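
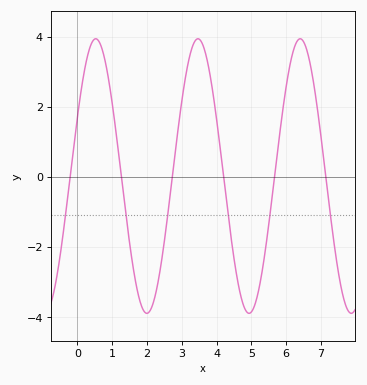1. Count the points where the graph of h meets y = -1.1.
6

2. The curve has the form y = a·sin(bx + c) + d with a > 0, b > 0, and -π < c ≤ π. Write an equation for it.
y = 3.92sin(2.1x + 0.44) + 0.02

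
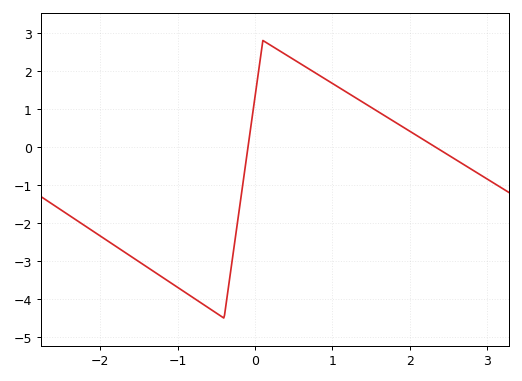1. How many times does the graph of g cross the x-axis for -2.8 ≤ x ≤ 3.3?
2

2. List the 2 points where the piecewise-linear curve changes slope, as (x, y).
(-0.4, -4.5); (0.1, 2.8)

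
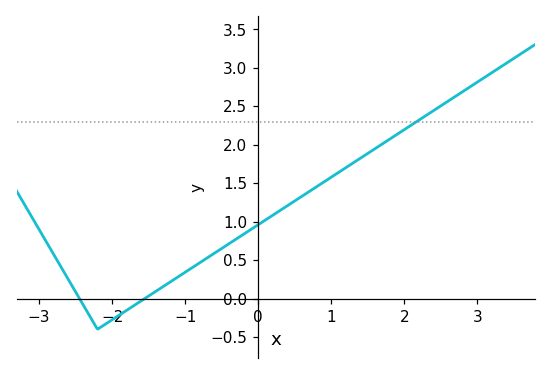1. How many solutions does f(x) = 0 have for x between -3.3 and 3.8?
2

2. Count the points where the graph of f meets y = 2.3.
1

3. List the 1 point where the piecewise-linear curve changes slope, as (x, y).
(-2.2, -0.4)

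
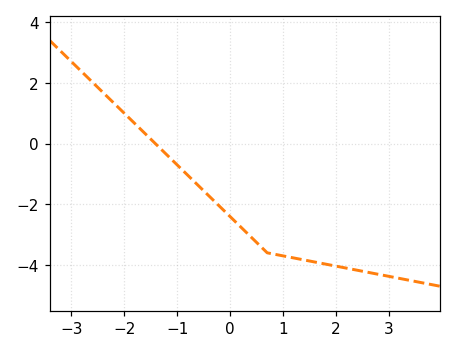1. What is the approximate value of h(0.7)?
-3.6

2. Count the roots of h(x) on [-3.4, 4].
1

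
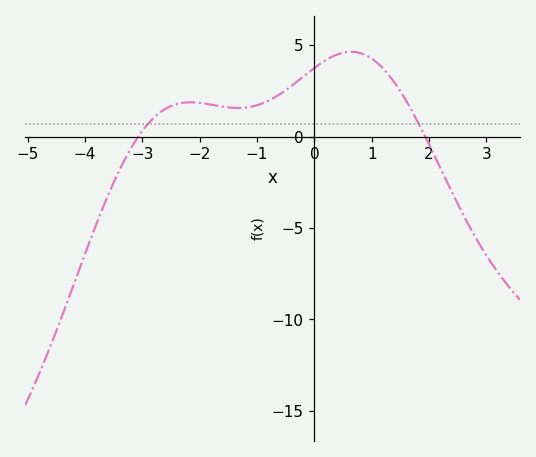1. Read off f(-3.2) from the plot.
-0.5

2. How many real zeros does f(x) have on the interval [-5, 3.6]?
2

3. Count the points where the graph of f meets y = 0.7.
2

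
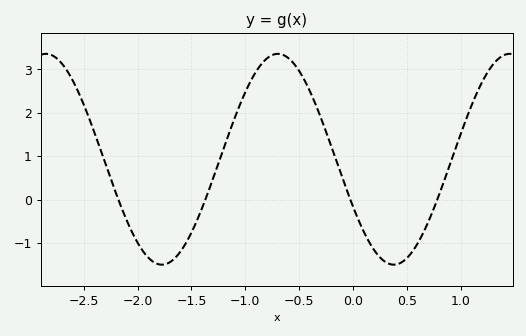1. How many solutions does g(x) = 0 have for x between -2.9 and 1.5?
4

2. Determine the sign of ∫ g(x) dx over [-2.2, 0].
positive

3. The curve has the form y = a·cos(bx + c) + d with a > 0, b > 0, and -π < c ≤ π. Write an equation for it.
y = 2.43cos(2.9x + 2) + 0.93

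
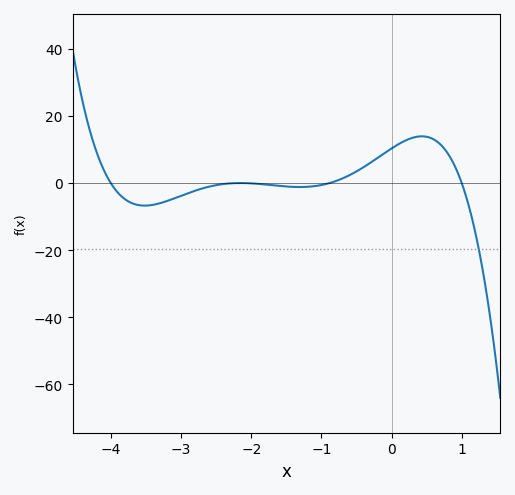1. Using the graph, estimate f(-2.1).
0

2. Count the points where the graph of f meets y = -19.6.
1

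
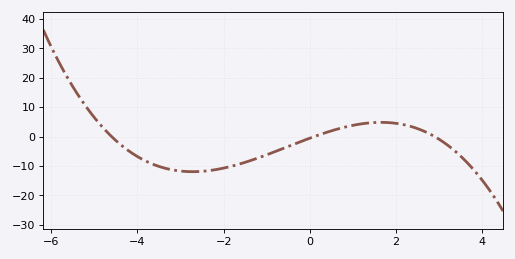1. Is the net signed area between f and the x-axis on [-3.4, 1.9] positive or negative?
negative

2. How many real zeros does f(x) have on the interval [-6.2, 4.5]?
3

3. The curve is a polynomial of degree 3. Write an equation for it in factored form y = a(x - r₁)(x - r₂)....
y = -0.4(x + 4.6)(x - 0.1)(x - 2.9)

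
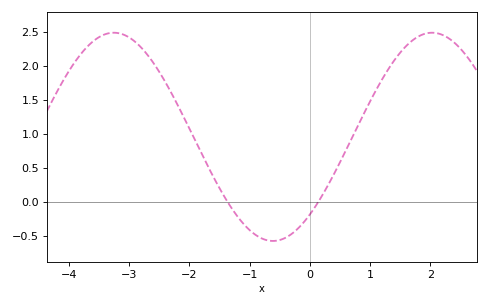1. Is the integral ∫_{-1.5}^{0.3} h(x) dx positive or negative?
negative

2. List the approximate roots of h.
-1.36, 0.137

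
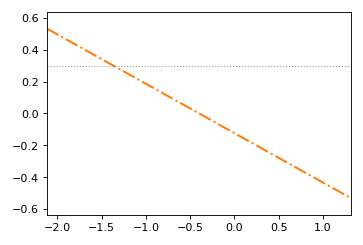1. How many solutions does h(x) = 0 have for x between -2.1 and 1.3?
1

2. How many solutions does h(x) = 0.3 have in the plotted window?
1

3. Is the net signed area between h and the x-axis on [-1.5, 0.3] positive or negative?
positive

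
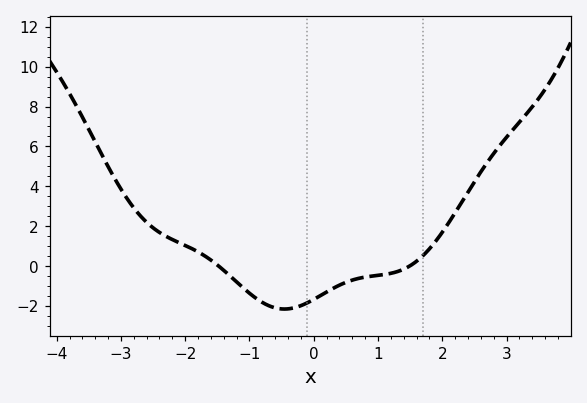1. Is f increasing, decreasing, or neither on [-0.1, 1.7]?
increasing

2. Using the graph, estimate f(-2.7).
2.6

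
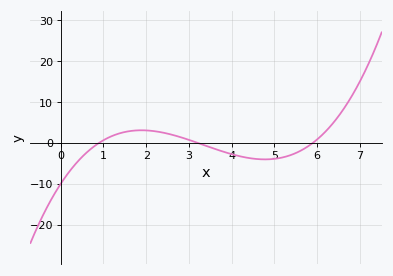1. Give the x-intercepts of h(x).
1, 3.2, 5.8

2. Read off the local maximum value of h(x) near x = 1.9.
3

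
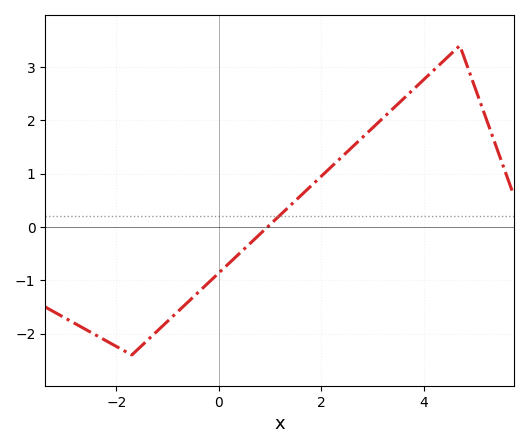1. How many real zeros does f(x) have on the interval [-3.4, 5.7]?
1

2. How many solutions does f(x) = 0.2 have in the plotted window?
1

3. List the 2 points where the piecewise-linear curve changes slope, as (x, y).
(-1.7, -2.4); (4.7, 3.4)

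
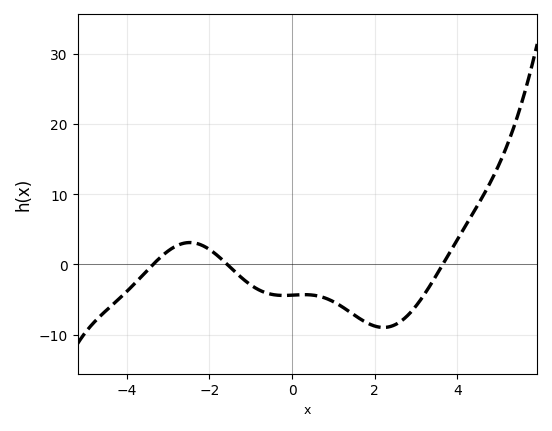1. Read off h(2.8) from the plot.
-7.26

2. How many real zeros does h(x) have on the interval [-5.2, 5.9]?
3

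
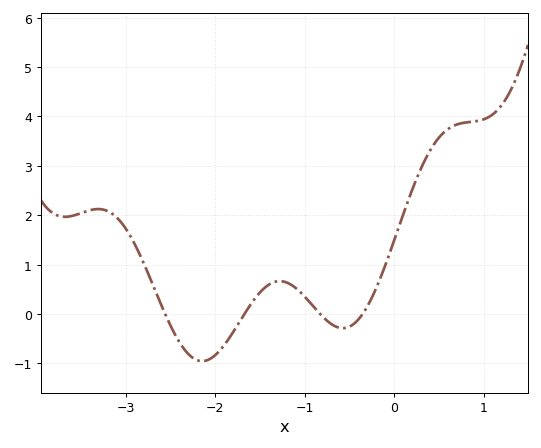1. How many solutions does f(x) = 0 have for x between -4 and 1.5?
4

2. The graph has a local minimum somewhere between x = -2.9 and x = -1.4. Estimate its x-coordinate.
-2.1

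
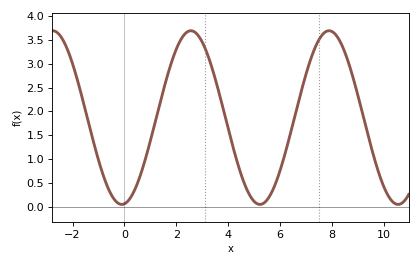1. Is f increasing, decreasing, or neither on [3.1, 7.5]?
neither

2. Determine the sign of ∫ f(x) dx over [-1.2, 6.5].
positive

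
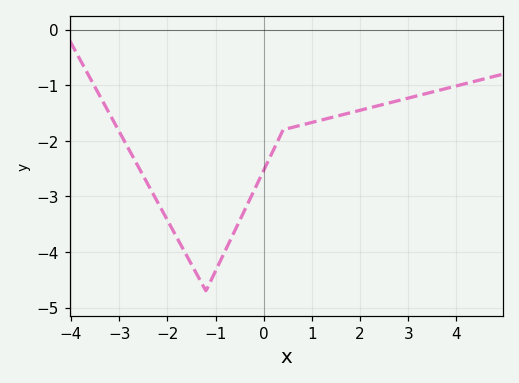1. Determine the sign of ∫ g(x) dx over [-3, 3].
negative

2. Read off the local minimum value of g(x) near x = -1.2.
-4.7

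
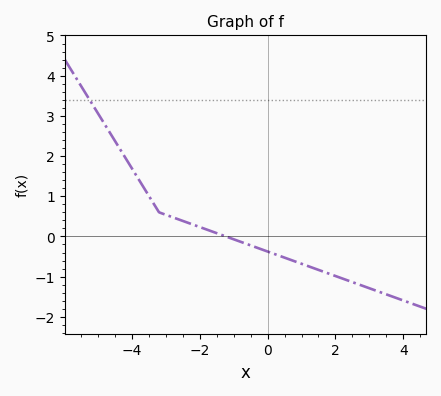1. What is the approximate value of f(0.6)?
-0.558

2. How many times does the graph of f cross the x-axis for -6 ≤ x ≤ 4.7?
1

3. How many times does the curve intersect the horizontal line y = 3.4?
1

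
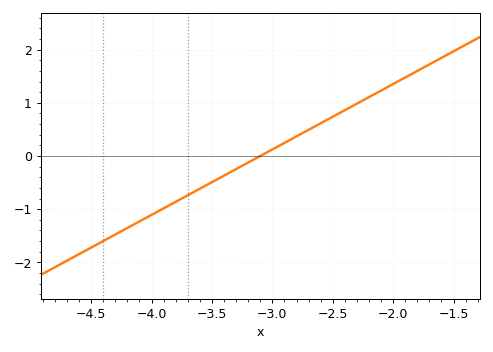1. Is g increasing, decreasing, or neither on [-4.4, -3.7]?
increasing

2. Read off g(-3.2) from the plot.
-0.123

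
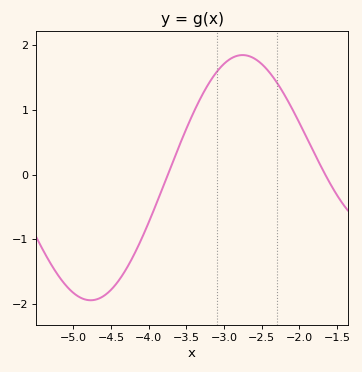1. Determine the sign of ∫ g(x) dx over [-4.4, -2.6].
positive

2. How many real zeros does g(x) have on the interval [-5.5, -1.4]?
2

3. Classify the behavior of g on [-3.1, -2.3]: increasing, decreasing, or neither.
neither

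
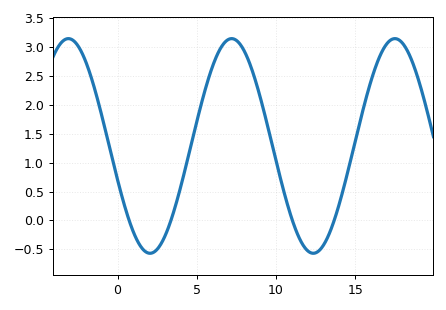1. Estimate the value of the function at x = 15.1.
1.5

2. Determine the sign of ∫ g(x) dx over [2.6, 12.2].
positive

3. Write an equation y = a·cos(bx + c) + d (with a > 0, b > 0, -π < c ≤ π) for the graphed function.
y = 1.86cos(0.61x + 1.9) + 1.29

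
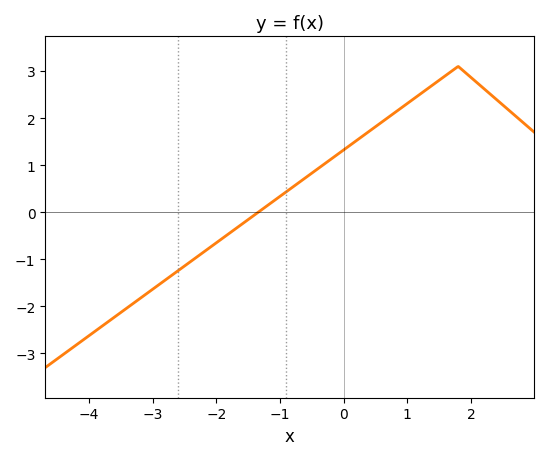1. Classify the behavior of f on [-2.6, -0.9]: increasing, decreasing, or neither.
increasing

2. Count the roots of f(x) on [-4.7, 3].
1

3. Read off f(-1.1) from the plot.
0.2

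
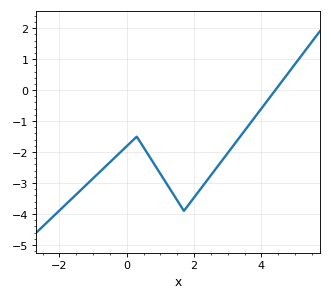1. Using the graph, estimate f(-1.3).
-3.2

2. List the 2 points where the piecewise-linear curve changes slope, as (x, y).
(0.3, -1.5); (1.7, -3.9)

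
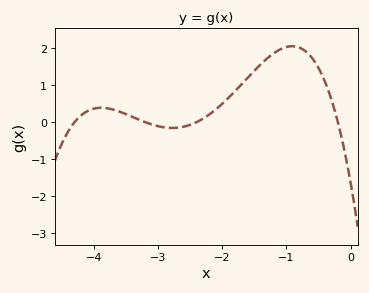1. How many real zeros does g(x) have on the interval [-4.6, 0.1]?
4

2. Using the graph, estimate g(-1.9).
0.7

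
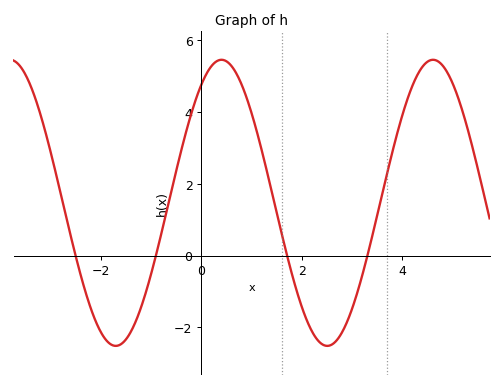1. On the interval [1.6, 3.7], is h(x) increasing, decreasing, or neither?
neither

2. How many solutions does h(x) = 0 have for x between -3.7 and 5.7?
4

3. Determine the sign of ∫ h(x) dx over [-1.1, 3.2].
positive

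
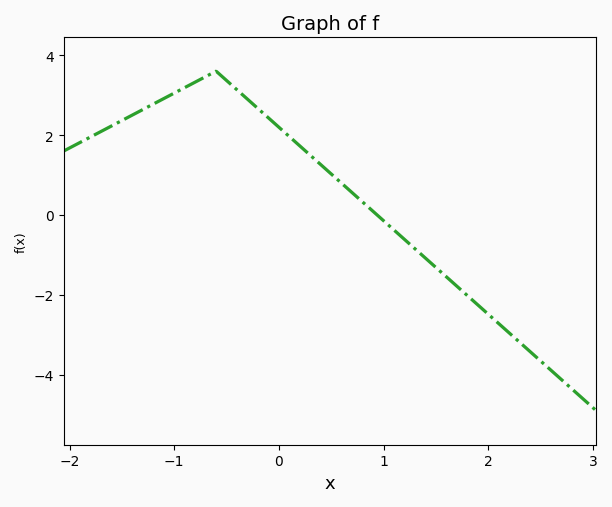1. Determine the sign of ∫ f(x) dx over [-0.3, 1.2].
positive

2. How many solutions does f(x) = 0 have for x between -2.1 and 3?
1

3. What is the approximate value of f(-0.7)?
3.46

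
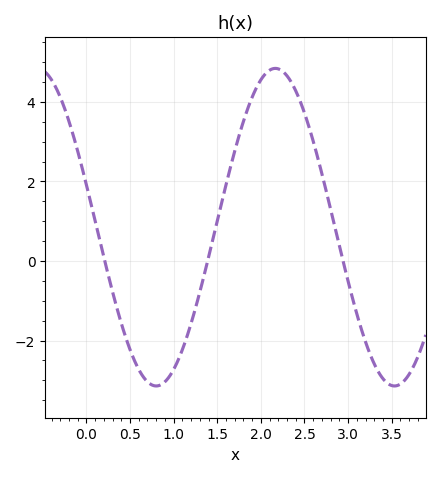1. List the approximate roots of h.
0.2, 1.4, 2.9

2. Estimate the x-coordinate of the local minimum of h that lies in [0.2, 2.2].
0.8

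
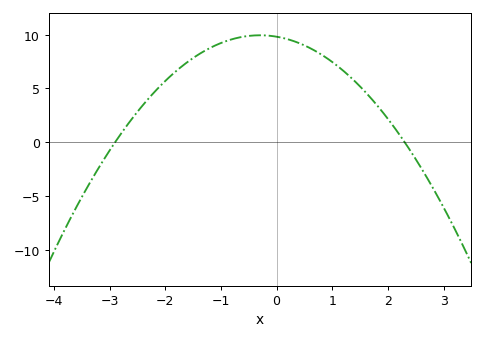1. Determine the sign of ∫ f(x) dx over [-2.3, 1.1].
positive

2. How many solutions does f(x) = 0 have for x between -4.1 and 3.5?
2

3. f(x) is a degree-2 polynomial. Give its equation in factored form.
y = -1.47(x + 2.9)(x - 2.3)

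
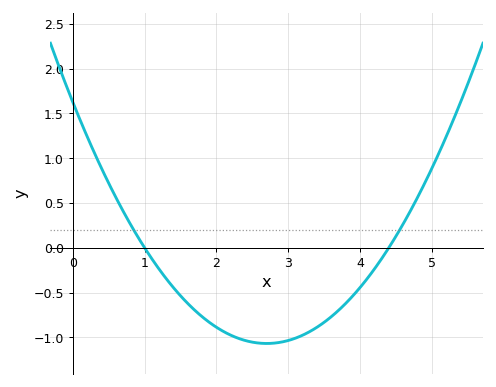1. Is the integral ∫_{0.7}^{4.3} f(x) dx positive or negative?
negative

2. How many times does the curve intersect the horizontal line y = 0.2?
2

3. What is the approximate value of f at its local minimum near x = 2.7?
-1.05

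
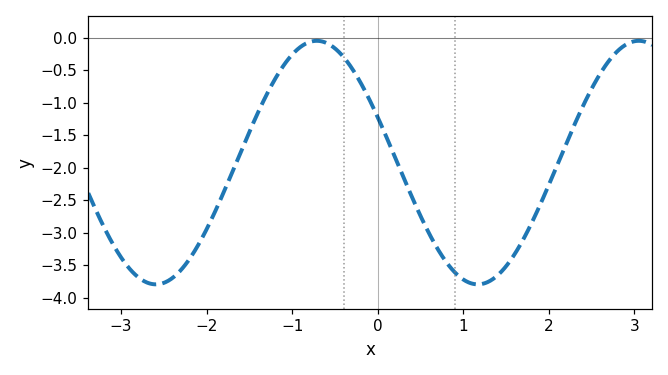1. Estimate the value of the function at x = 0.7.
-3.25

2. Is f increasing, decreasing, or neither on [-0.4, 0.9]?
decreasing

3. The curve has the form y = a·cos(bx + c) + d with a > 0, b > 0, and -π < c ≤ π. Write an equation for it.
y = 1.87cos(1.67x + 1.19) - 1.92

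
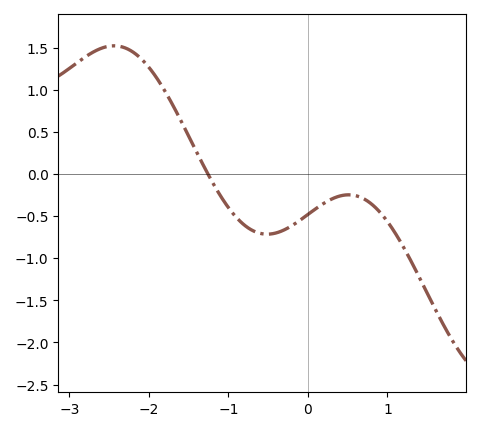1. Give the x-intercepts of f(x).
-1.3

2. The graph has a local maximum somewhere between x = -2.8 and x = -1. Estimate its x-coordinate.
-2.4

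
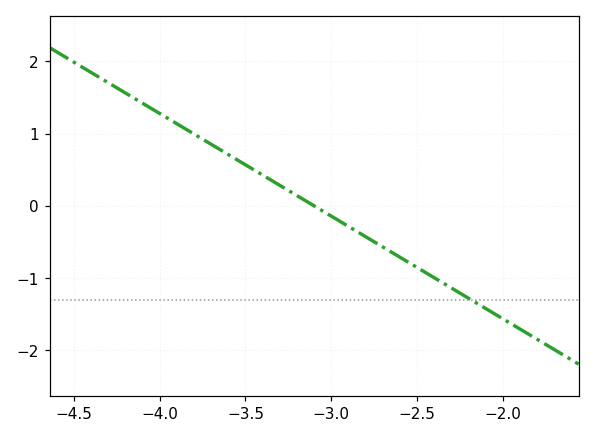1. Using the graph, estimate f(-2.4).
-0.994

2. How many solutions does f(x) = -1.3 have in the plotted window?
1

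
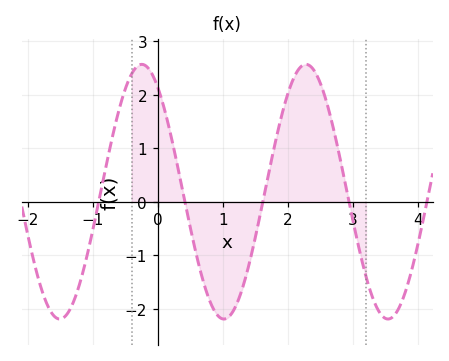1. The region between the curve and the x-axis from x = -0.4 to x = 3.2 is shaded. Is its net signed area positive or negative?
positive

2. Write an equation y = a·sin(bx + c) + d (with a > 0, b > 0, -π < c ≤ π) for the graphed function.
y = 2.38sin(2.49x + 2.18) + 0.19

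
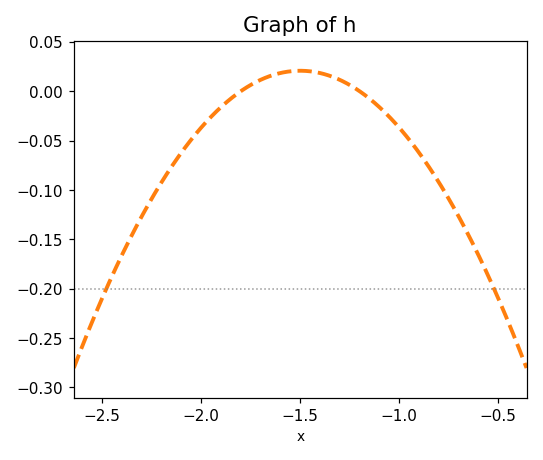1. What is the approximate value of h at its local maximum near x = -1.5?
0.021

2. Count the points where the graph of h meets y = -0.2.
2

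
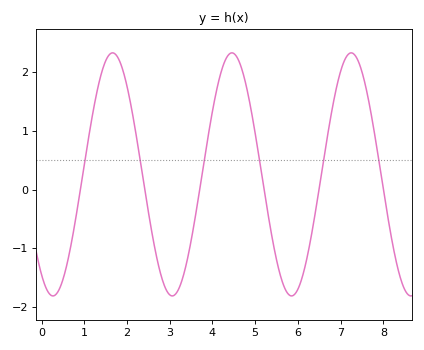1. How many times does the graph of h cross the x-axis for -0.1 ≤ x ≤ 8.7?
6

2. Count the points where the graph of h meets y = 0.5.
6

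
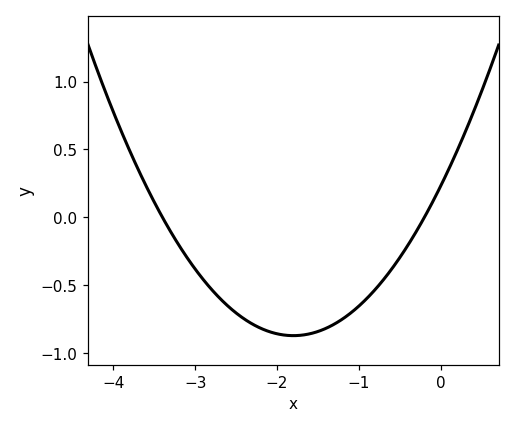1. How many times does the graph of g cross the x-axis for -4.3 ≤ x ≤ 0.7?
2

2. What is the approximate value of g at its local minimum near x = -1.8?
-0.85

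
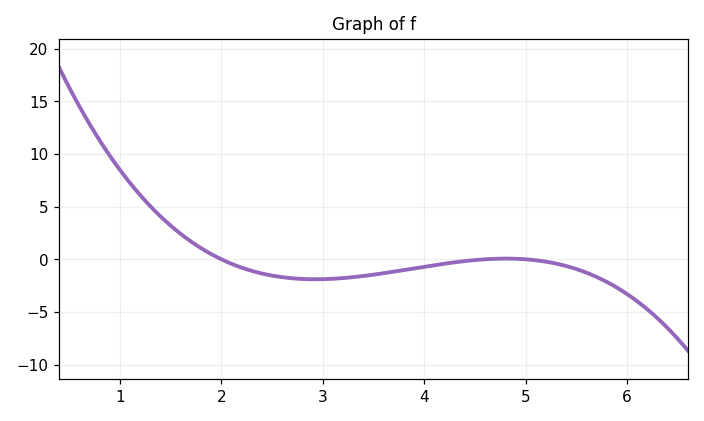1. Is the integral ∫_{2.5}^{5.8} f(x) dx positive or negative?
negative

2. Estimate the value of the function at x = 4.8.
0.066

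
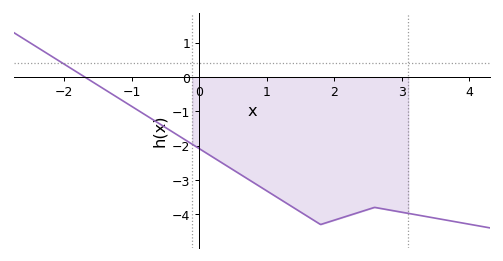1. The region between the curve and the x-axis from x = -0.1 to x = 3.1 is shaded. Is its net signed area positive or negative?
negative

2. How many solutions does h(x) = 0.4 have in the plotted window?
1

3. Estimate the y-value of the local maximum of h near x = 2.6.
-3.8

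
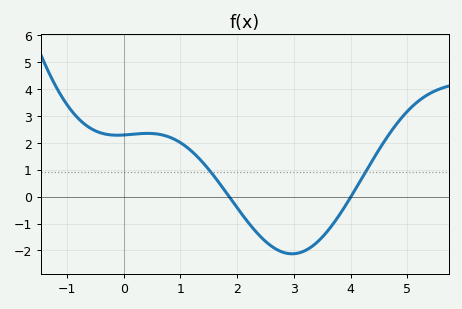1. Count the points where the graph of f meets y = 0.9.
2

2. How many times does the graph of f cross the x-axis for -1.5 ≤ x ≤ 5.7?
2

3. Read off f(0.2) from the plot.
2.33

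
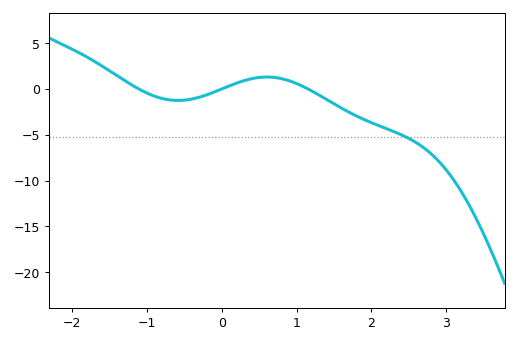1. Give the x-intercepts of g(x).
-1.1, 0, 1.2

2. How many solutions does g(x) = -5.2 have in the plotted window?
1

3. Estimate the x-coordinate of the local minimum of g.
-0.6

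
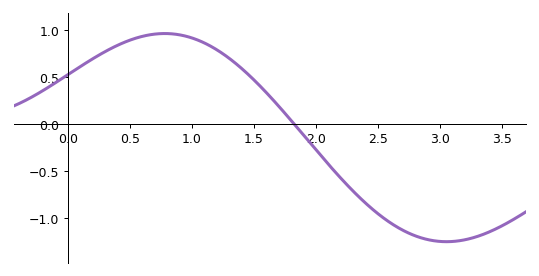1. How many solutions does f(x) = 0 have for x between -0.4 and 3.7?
1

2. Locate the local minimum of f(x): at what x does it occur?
3.1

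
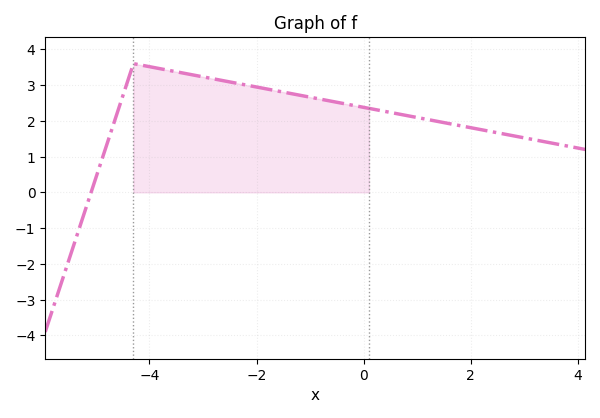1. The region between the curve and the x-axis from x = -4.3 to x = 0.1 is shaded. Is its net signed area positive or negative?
positive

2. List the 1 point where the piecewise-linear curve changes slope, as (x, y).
(-4.3, 3.6)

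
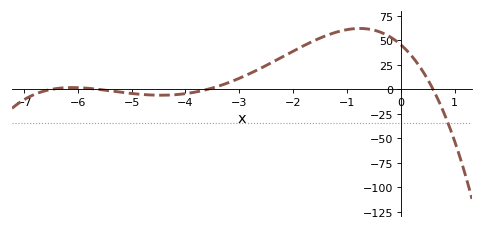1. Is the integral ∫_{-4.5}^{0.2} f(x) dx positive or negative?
positive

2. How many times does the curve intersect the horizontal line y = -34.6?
1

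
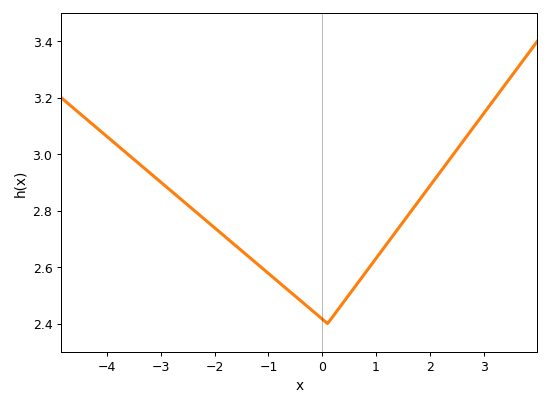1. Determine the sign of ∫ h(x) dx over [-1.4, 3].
positive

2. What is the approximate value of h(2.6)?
3.04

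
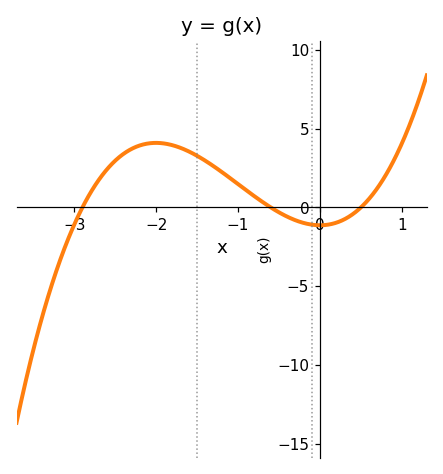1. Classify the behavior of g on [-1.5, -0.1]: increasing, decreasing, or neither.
decreasing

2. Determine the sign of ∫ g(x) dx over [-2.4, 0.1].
positive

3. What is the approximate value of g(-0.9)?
1.09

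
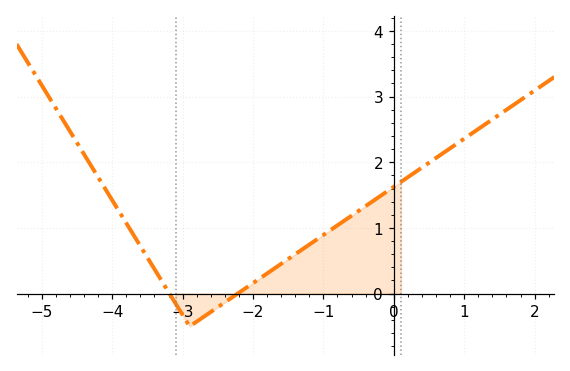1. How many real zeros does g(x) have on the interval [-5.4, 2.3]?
2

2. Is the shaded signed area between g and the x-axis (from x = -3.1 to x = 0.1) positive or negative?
positive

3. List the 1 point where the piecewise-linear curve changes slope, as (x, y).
(-2.9, -0.5)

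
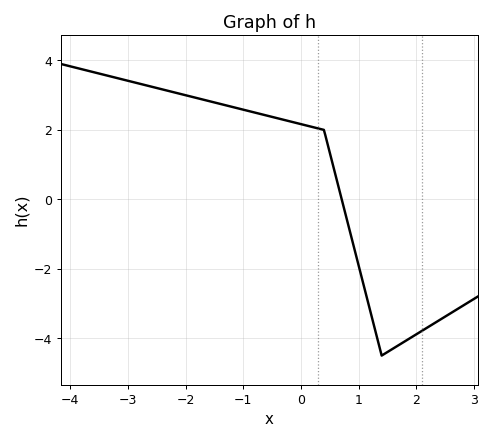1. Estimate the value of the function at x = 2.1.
-3.79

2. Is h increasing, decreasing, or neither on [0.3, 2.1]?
neither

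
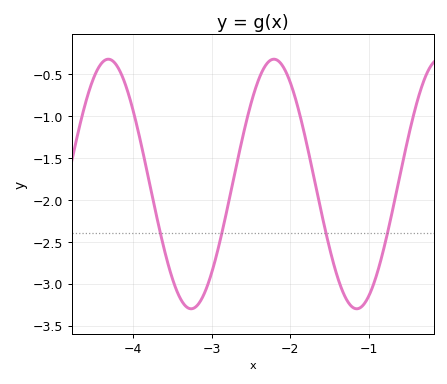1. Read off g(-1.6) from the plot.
-2.18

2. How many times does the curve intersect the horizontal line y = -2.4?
4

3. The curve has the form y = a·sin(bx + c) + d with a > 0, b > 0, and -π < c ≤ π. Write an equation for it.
y = 1.49sin(2.99x + 1.89) - 1.81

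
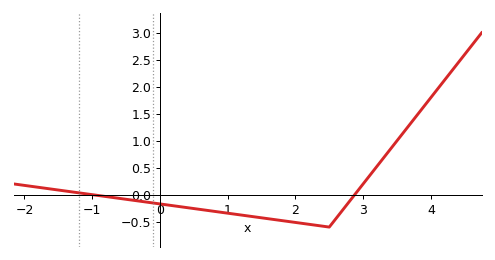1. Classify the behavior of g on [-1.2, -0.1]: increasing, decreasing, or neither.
decreasing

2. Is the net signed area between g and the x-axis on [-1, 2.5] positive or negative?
negative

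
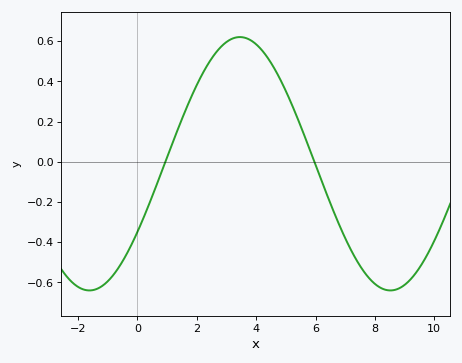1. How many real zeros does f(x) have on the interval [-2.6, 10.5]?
2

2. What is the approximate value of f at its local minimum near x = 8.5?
-0.64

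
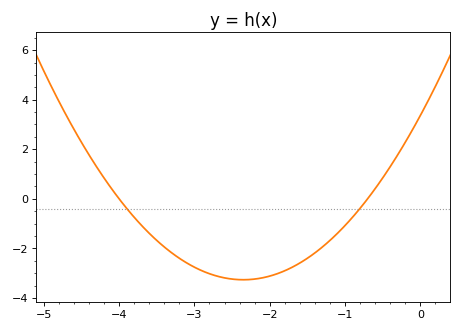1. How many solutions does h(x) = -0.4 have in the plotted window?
2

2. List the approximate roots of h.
-4, -0.7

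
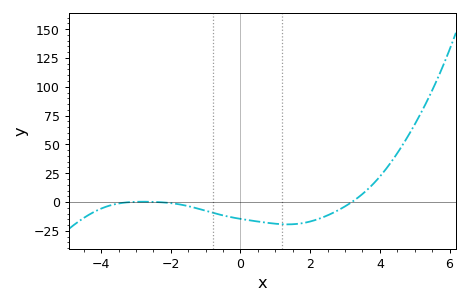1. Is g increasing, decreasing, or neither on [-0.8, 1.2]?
decreasing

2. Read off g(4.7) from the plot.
51.8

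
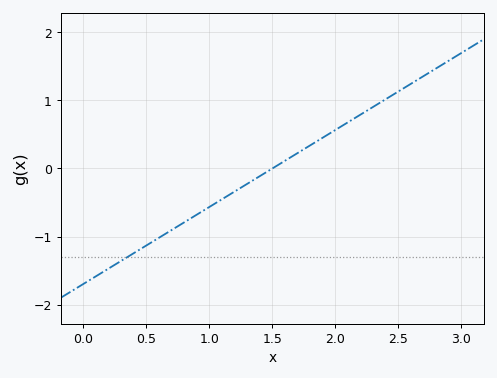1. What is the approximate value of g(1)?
-0.6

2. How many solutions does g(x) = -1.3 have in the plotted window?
1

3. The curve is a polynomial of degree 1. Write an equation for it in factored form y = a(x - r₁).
y = 1.13(x - 1.5)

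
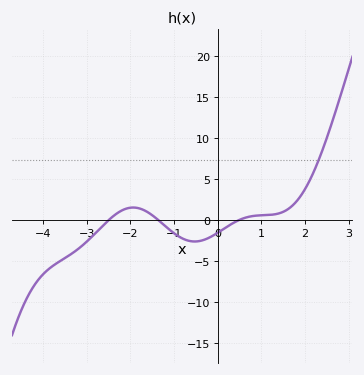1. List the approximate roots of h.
-2.4, -1.4, 0.4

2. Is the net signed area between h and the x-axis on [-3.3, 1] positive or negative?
negative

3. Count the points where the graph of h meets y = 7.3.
1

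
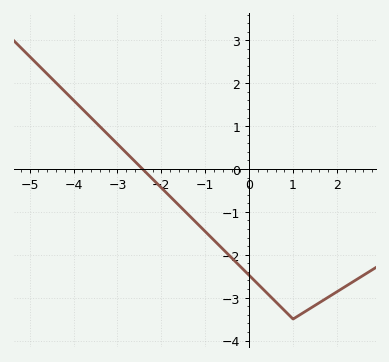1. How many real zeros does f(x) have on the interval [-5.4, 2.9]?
1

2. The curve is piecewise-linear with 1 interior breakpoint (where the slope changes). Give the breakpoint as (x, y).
(1, -3.5)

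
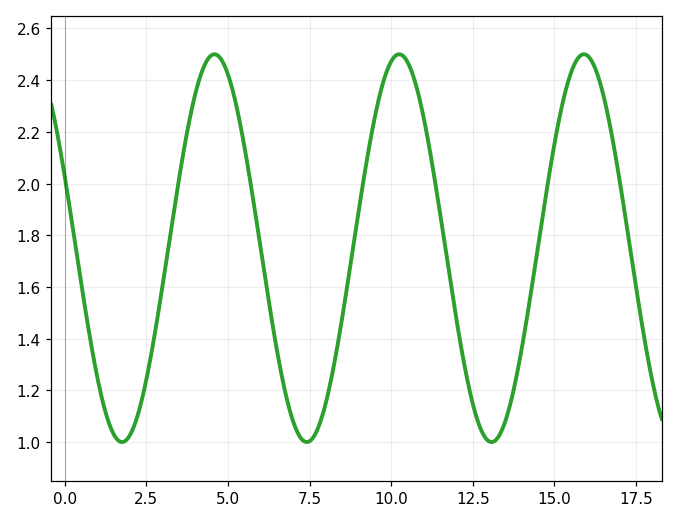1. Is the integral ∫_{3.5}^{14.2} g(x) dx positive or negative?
positive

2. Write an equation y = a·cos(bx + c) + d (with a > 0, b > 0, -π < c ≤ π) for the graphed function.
y = 0.75cos(1.11x + 1.19) + 1.75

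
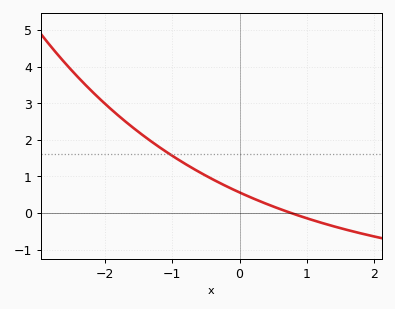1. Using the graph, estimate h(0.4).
0.2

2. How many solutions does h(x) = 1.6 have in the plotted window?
1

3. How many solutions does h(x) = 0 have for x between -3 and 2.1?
1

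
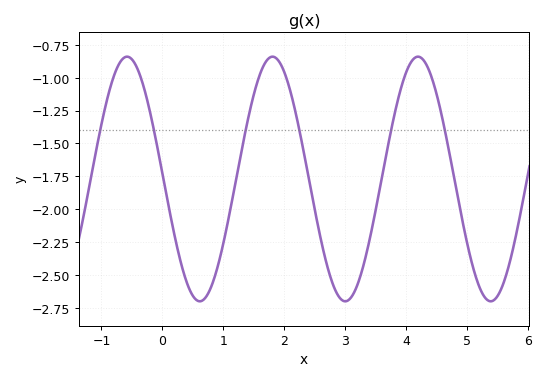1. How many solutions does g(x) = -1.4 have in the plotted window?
6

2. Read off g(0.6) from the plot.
-2.7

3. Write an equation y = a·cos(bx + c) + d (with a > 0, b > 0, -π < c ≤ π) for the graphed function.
y = 0.93cos(2.6x + 1.5) - 1.77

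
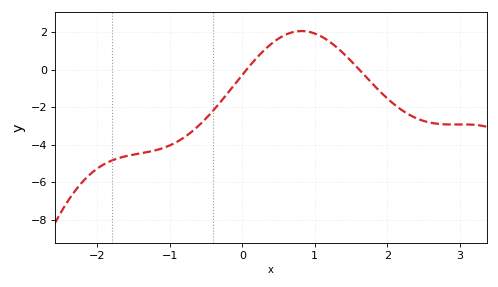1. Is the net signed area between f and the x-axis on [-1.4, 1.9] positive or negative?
negative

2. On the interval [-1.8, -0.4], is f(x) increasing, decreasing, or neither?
increasing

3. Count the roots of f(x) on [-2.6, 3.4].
2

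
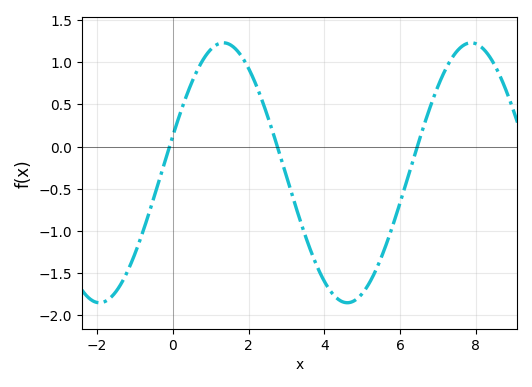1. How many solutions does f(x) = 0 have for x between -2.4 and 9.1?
3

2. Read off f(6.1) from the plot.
-0.5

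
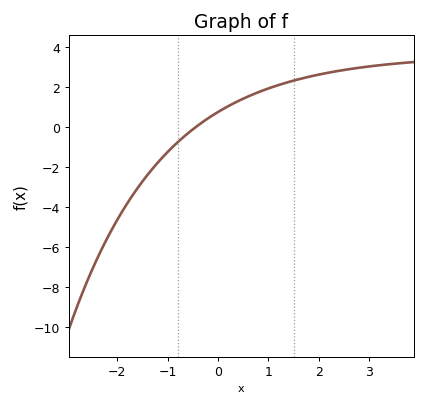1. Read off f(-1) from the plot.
-1.2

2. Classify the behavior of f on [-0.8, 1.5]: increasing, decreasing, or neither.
increasing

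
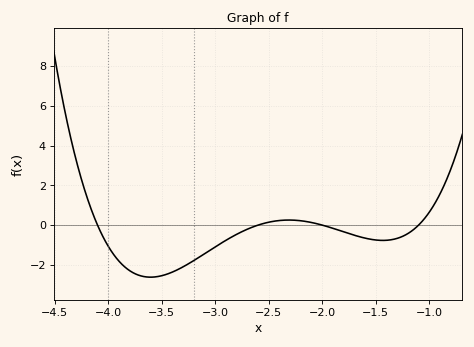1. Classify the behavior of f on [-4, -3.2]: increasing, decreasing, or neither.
neither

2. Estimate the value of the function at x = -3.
-1.1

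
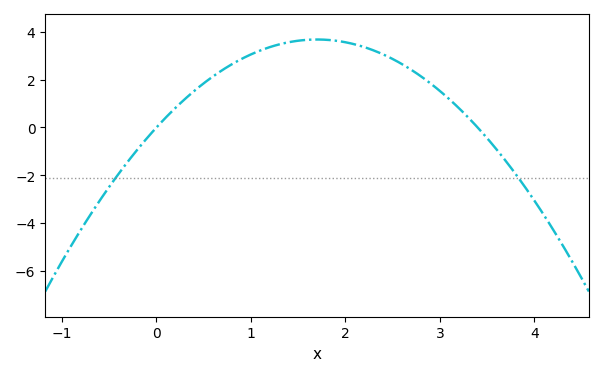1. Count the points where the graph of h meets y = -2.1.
2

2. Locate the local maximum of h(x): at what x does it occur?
1.7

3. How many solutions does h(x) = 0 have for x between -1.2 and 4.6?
2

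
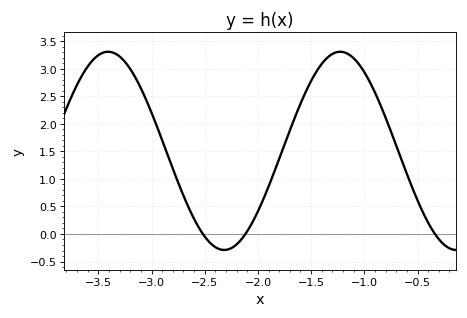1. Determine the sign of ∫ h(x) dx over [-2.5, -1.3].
positive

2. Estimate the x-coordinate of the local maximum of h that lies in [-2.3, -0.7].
-1.23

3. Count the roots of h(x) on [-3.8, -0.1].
3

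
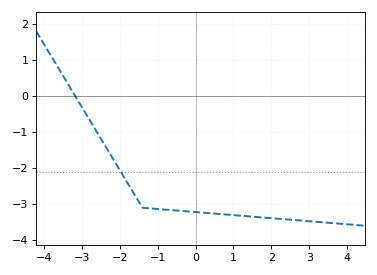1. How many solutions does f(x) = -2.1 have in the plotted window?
1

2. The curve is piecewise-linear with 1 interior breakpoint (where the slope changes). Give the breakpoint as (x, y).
(-1.4, -3.1)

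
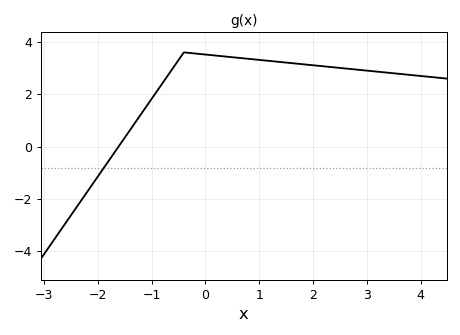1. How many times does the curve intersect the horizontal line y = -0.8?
1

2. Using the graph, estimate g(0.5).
3.42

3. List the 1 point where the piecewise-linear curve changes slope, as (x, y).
(-0.4, 3.6)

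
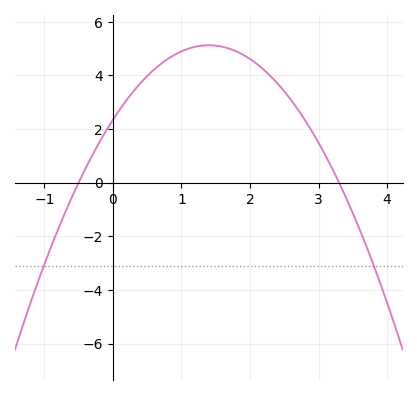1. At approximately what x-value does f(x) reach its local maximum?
1.4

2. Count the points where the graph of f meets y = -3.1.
2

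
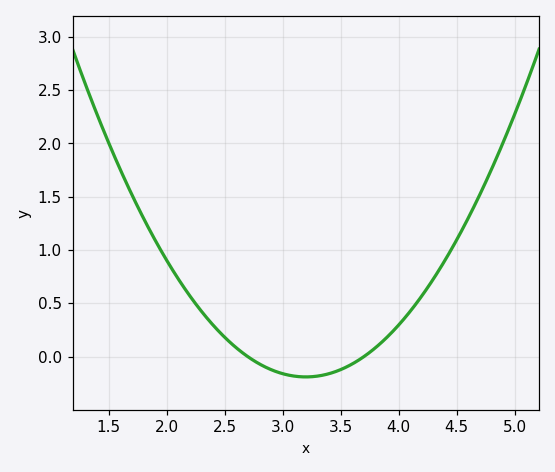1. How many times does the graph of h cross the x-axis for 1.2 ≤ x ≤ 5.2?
2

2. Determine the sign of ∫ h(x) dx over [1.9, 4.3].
positive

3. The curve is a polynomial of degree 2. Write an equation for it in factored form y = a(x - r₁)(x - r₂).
y = 0.76(x - 2.7)(x - 3.7)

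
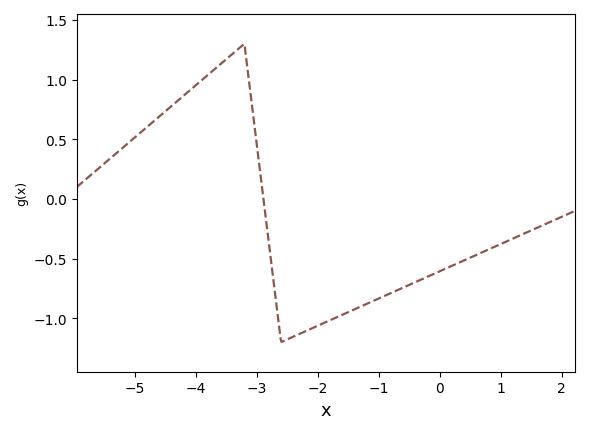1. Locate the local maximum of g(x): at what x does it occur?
-3.2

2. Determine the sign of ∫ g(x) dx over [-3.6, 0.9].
negative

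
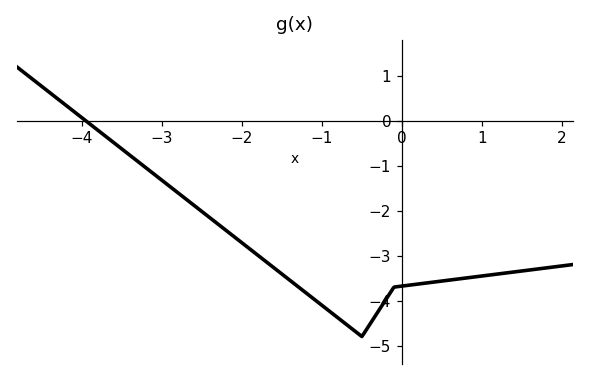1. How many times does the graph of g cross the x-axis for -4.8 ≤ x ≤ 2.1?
1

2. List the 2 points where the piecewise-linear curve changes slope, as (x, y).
(-0.5, -4.8); (-0.1, -3.7)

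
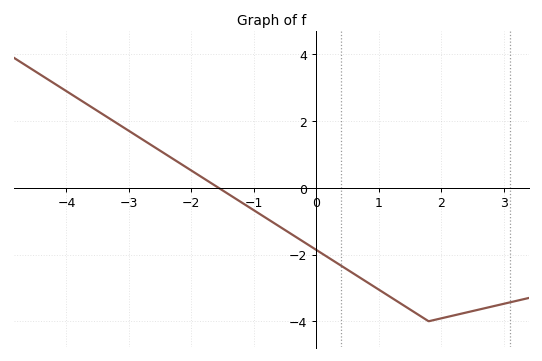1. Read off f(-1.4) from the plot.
-0.2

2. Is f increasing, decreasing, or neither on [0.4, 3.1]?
neither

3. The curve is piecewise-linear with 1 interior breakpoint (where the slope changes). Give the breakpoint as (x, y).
(1.8, -4)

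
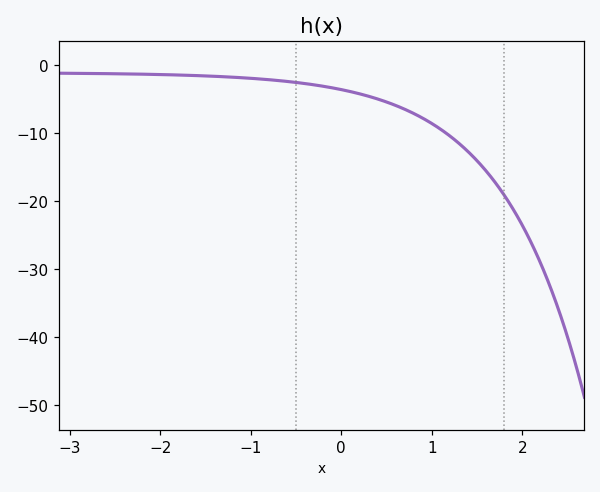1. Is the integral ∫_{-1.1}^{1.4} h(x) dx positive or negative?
negative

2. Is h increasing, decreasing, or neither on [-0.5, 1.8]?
decreasing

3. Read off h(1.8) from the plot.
-19.2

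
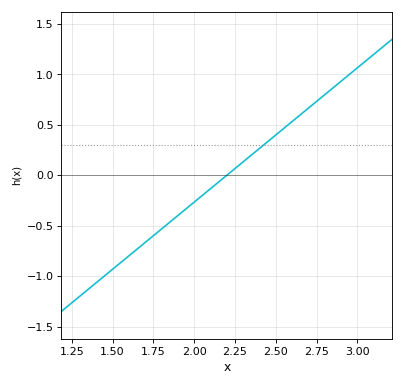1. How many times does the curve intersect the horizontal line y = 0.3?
1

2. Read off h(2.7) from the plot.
0.65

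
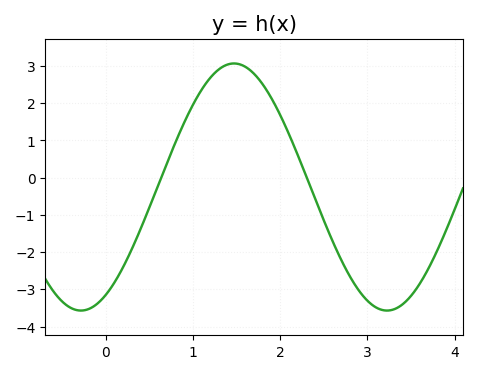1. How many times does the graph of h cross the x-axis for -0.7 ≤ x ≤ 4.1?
2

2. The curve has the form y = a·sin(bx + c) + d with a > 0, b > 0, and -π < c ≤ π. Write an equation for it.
y = 3.32sin(1.8x - 1.1) - 0.25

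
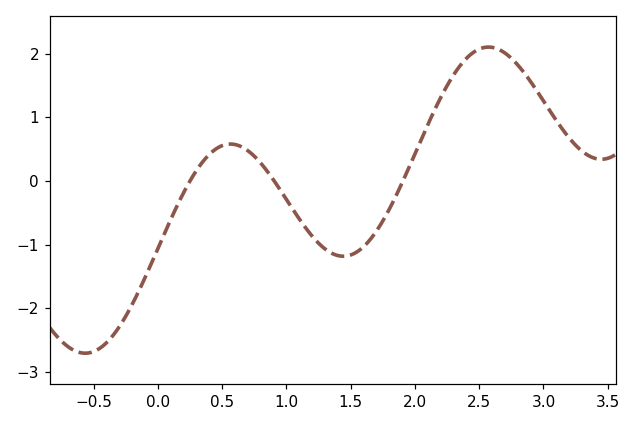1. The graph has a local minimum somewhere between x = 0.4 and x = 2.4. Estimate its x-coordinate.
1.4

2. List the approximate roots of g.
0.2, 0.9, 1.9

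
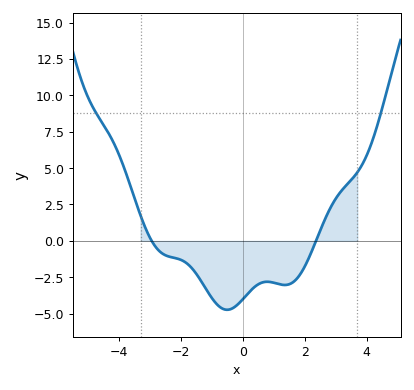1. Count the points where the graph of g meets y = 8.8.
2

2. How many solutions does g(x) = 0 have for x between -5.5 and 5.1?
2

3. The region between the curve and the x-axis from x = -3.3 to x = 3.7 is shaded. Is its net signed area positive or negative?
negative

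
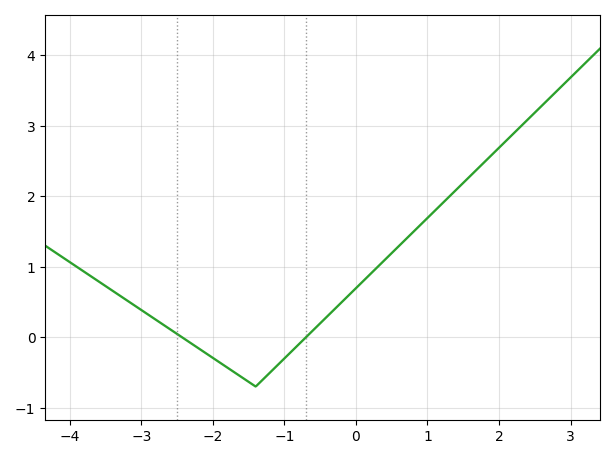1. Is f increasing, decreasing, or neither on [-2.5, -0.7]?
neither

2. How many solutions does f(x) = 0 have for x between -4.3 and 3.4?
2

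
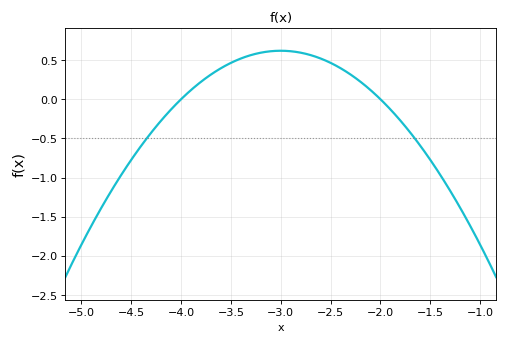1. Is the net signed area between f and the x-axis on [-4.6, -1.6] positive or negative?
positive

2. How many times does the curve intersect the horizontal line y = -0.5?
2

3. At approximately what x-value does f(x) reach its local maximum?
-3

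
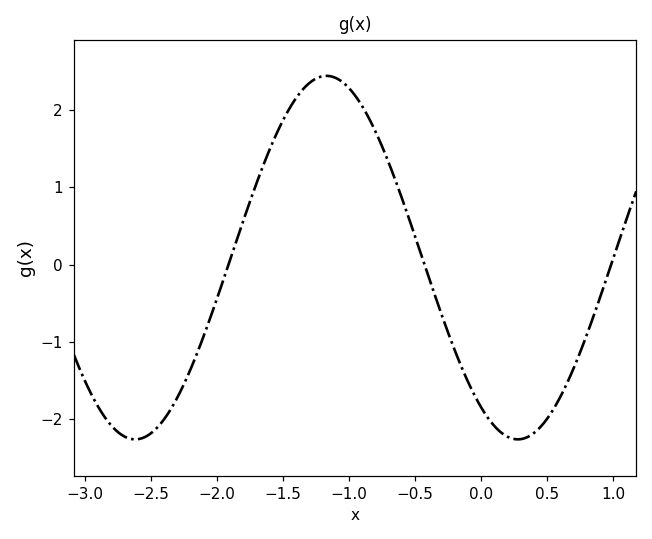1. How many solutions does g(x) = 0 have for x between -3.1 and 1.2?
3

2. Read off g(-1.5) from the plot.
1.86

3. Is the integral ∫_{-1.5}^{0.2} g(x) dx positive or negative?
positive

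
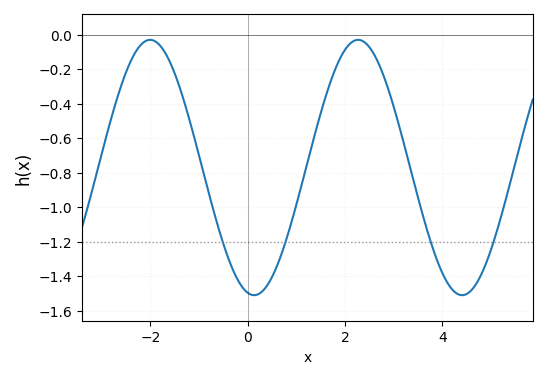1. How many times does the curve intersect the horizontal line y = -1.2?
4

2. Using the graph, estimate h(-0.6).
-1.12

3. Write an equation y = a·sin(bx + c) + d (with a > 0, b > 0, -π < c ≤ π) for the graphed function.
y = 0.74sin(1.5x - 1.8) - 0.77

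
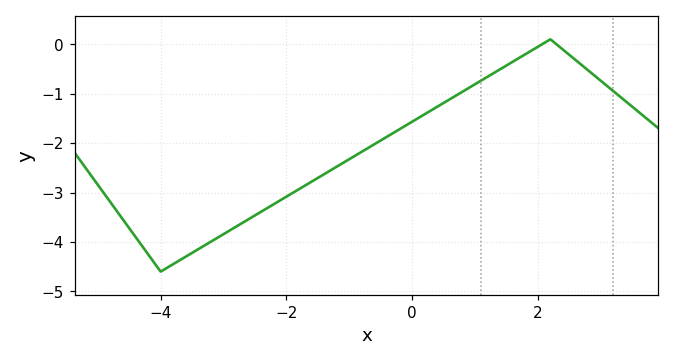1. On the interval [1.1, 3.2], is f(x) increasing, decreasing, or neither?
neither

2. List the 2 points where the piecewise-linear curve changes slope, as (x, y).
(-4, -4.6); (2.2, 0.1)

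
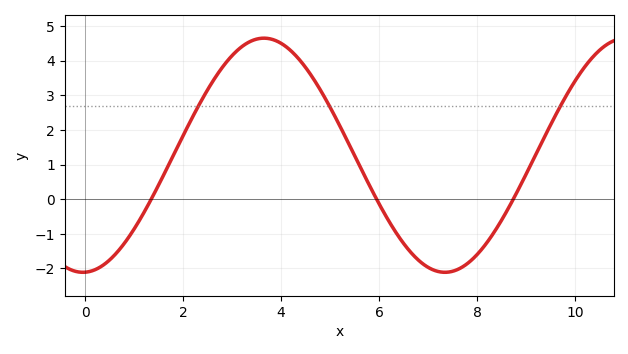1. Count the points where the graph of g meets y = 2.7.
3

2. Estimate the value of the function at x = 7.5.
-2.08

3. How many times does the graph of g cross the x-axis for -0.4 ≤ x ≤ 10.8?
3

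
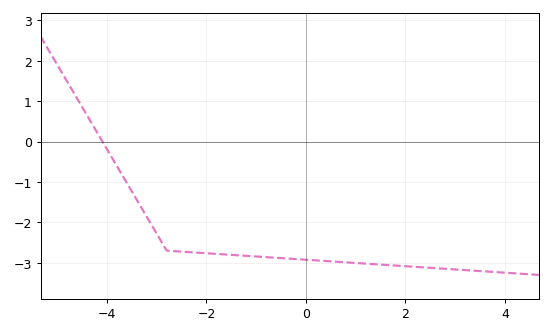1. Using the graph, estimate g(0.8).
-3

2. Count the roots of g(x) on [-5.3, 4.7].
1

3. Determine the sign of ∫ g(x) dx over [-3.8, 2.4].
negative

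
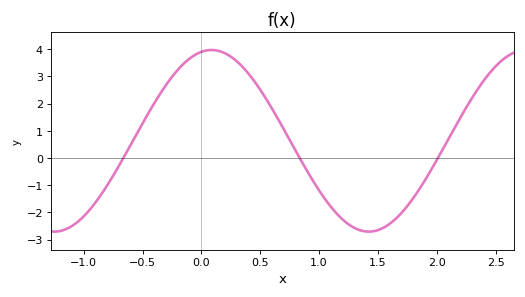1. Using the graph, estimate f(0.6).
1.81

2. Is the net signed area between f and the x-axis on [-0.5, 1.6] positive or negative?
positive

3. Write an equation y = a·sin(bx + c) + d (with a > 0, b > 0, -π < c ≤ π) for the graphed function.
y = 3.34sin(2.35x + 1.37) + 0.63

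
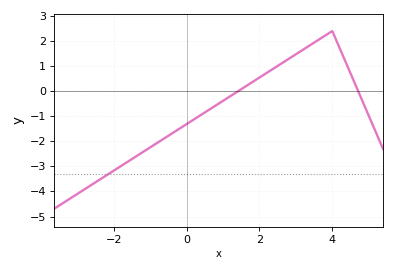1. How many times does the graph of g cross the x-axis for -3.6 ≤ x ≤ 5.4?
2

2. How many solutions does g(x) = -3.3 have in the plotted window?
1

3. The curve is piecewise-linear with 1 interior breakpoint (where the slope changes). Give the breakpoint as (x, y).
(4, 2.4)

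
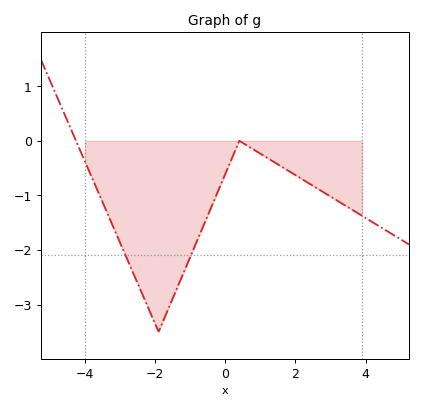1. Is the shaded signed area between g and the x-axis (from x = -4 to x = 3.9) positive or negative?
negative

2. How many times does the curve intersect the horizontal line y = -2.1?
2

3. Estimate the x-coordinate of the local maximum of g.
0.404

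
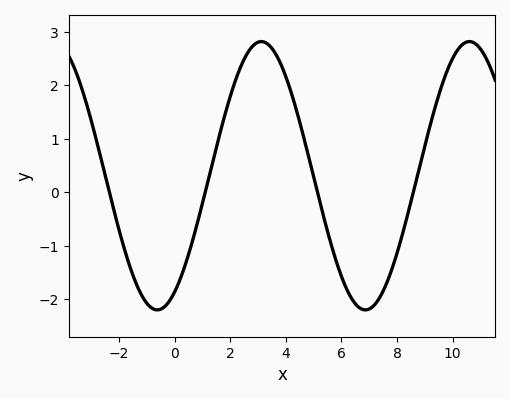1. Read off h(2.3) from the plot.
2.25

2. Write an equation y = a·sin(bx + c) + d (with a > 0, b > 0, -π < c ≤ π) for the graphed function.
y = 2.51sin(0.84x - 1.05) + 0.31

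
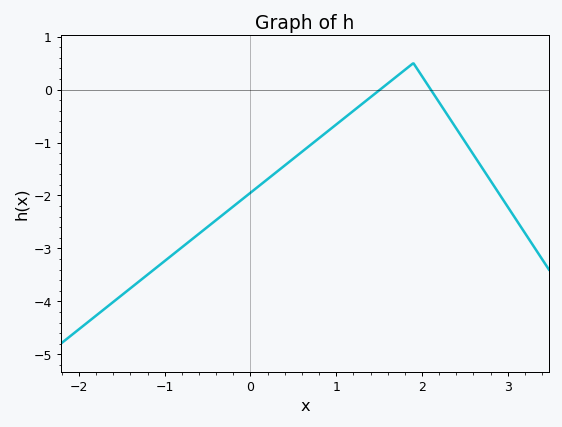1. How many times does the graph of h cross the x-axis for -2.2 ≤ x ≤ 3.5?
2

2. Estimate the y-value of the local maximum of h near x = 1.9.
0.498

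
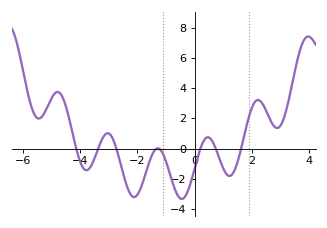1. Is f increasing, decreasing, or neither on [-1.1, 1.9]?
neither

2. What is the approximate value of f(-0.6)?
-3.06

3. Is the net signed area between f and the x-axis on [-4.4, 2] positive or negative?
negative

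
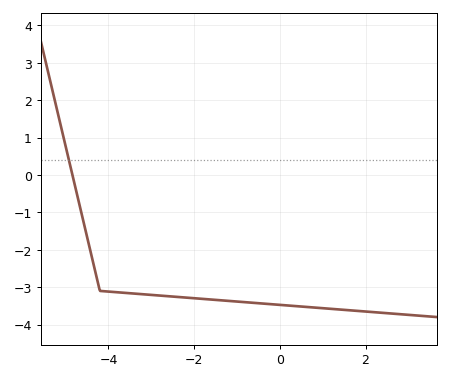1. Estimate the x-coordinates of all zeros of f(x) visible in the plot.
-4.84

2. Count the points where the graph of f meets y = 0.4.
1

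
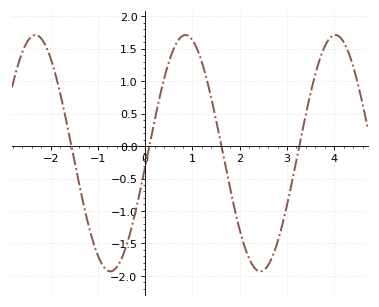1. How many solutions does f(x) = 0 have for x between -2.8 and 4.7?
4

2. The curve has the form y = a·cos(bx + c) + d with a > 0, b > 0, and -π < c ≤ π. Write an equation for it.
y = 1.82cos(2x - 1.7) - 0.11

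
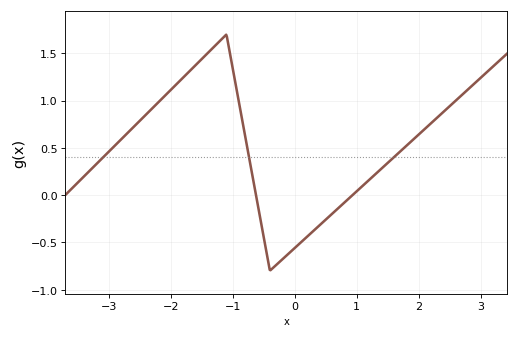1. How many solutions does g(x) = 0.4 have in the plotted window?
3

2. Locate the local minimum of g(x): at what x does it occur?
-0.399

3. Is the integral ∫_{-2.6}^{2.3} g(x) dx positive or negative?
positive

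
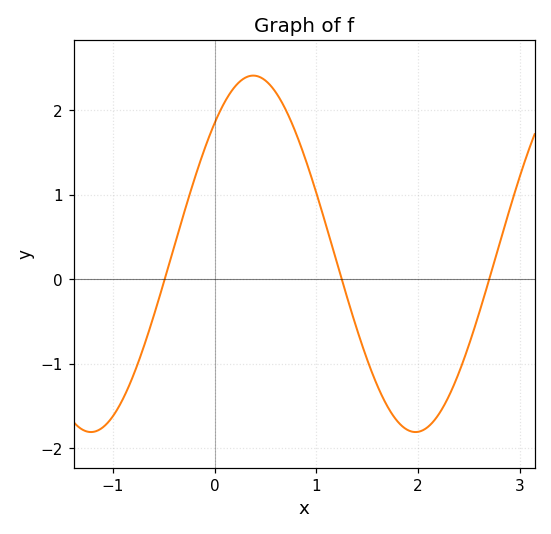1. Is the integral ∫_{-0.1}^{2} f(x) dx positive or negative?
positive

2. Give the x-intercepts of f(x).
-0.5, 1.3, 2.7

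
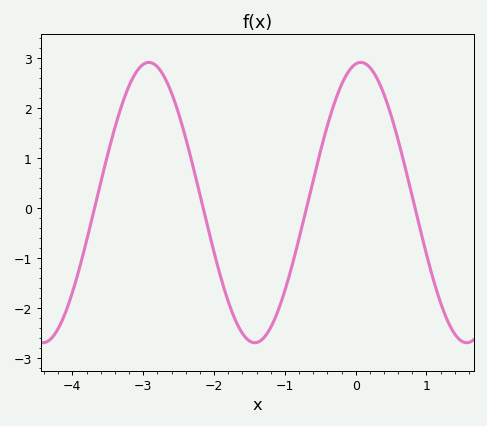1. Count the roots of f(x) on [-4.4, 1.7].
4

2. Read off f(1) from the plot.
-0.924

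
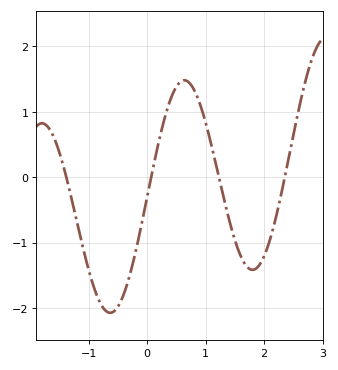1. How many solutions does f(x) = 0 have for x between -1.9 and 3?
4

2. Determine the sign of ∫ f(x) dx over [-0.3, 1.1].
positive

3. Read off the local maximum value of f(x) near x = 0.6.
1.5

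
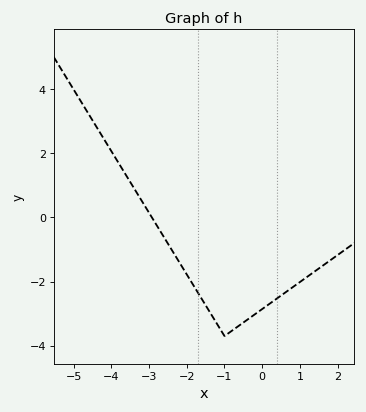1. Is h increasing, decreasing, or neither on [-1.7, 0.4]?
neither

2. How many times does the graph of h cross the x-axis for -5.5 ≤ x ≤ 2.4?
1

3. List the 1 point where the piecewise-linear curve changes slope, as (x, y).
(-1, -3.7)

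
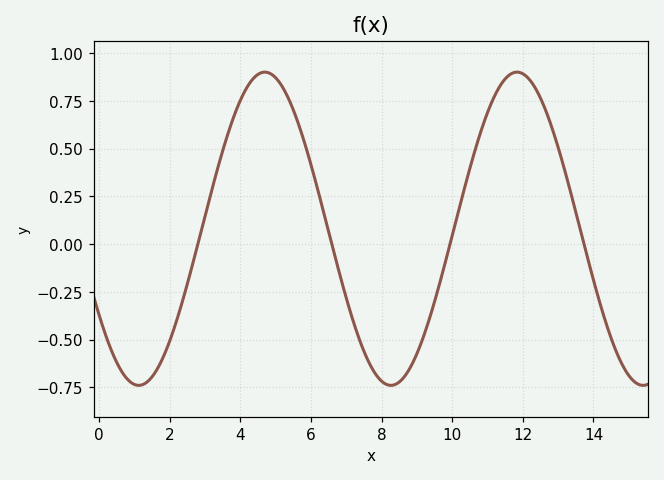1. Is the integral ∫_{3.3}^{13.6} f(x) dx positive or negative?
positive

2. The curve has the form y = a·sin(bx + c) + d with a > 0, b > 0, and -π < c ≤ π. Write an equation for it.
y = 0.82sin(0.88x - 2.56) + 0.08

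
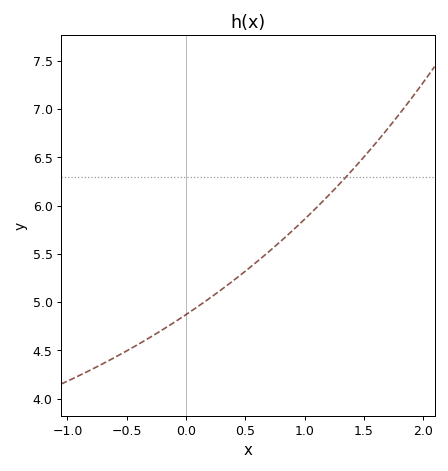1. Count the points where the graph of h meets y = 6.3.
1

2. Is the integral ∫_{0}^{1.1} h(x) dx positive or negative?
positive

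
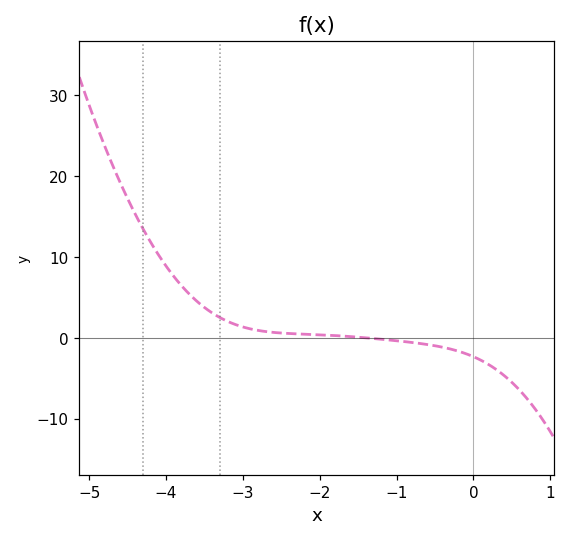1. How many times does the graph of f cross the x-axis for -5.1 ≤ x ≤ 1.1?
1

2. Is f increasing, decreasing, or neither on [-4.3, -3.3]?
decreasing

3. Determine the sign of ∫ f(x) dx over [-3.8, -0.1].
positive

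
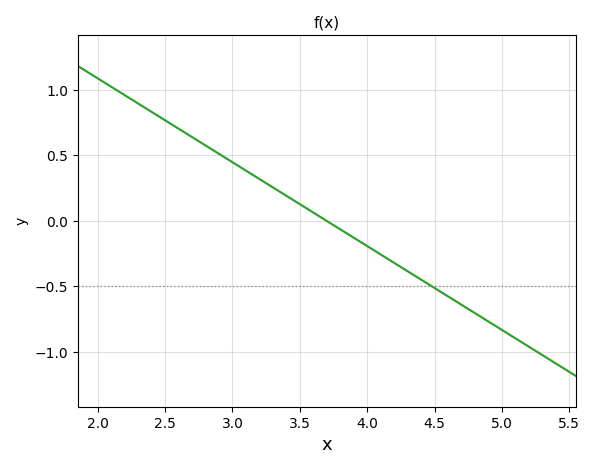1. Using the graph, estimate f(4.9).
-0.768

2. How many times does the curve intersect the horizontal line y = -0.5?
1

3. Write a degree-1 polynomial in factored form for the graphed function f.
y = -0.64(x - 3.7)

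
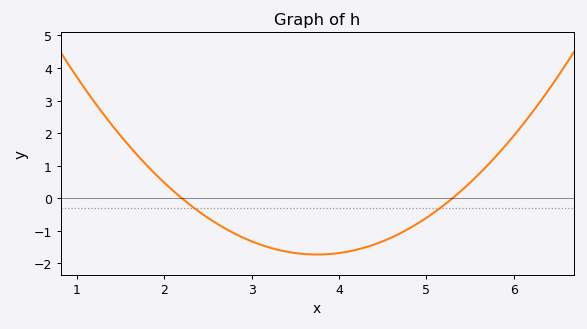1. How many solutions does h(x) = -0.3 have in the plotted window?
2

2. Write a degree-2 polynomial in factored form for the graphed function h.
y = 0.72(x - 2.2)(x - 5.3)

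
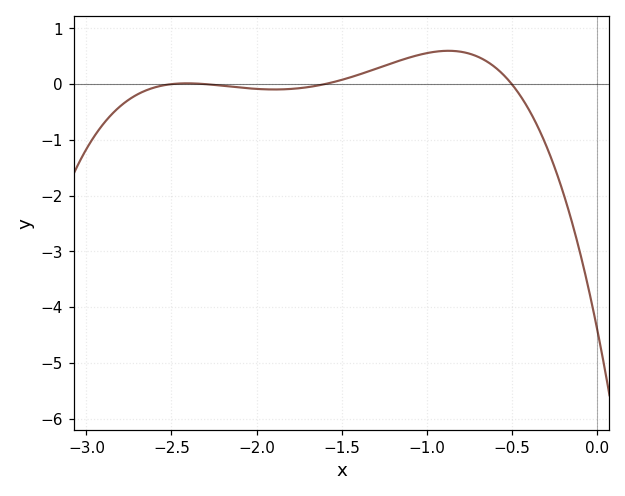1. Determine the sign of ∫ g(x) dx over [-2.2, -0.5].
positive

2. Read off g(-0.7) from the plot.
0.5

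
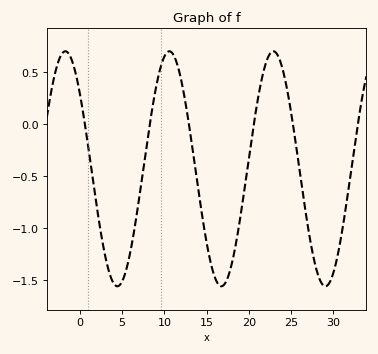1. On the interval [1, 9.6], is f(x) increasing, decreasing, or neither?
neither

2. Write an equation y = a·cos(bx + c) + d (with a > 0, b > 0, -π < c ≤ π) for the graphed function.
y = 1.13cos(0.51x + 0.88) - 0.43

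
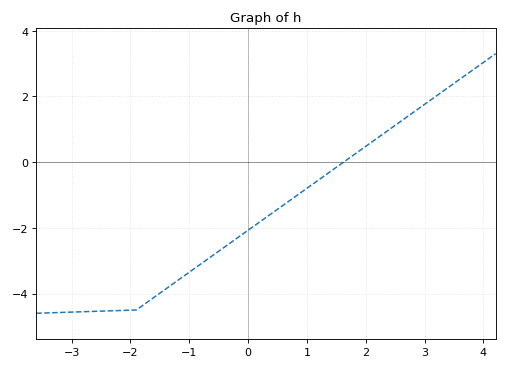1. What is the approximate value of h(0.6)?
-1.31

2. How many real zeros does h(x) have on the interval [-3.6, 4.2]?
1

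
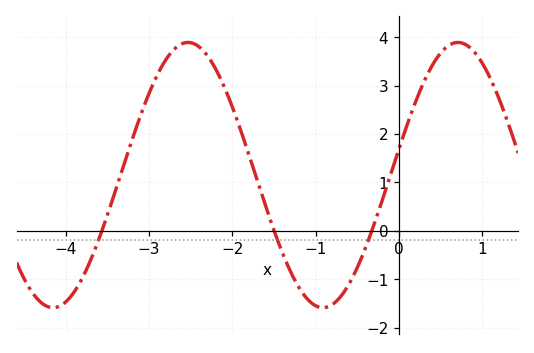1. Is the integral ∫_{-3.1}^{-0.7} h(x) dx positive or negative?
positive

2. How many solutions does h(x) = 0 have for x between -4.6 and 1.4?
3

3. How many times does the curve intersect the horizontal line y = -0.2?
3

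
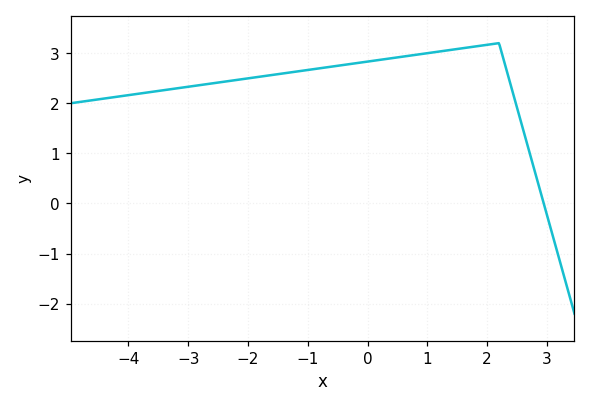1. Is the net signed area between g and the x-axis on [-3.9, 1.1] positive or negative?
positive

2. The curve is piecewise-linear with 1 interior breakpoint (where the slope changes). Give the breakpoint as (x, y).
(2.2, 3.2)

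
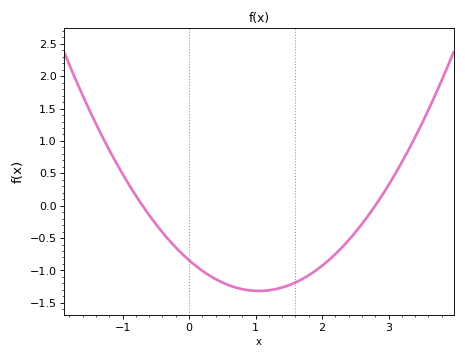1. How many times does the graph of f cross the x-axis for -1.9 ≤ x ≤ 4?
2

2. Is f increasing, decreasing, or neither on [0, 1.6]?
neither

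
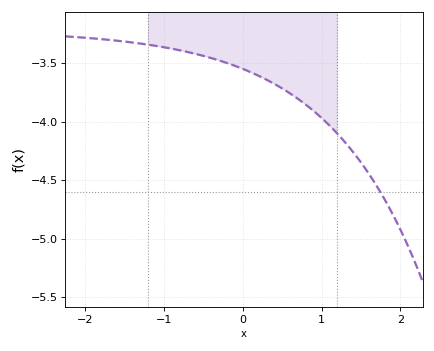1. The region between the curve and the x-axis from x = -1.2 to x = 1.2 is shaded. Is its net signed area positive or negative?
negative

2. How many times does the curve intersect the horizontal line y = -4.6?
1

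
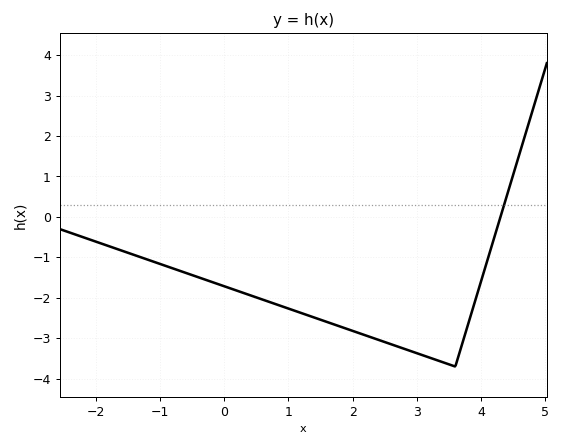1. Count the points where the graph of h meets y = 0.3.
1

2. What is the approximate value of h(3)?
-3.4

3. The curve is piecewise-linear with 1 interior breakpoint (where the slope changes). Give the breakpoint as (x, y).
(3.6, -3.7)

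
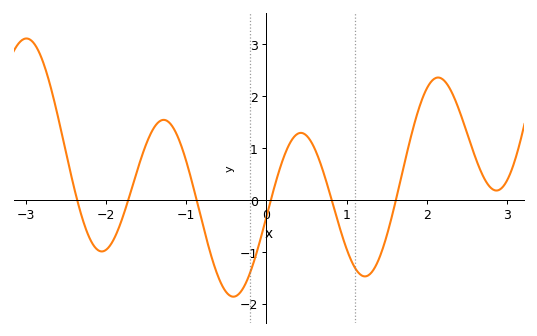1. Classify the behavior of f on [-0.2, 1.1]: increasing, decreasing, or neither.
neither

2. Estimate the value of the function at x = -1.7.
0.115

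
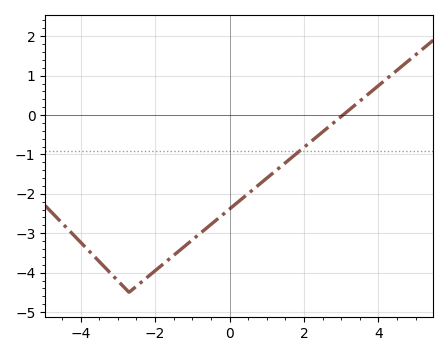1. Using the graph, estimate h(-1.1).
-3.25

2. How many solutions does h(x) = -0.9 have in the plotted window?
1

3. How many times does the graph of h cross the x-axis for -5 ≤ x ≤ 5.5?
1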